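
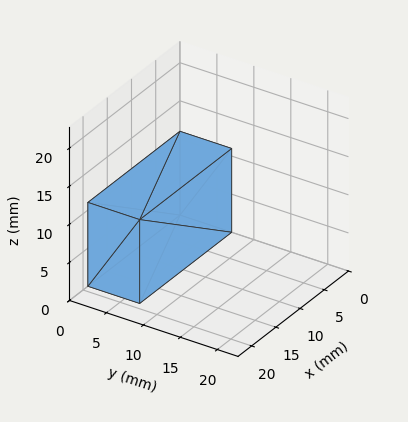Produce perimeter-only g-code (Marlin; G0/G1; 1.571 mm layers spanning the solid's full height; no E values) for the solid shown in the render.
Reading the render: the shape is a rectangular box, roughly 19 × 7 mm footprint and 11 mm tall (dimensions read to the nearest mm from the axis ticks). For the g-code, the solid's height is divided into equal slices at the stated Δz and each level perimeter traced with G1 moves after a G0 lift.

; perimeter-only toolpath
G21 ; units = mm
G90 ; absolute positioning
G28 ; home
; layer 1
G0 Z1.571
G0 X0.000 Y0.000
G1 X19.000 Y0.000
G1 X19.000 Y7.000
G1 X0.000 Y7.000
G1 X0.000 Y0.000
; layer 2
G0 Z3.143
G0 X0.000 Y0.000
G1 X19.000 Y0.000
G1 X19.000 Y7.000
G1 X0.000 Y7.000
G1 X0.000 Y0.000
; layer 3
G0 Z4.714
G0 X0.000 Y0.000
G1 X19.000 Y0.000
G1 X19.000 Y7.000
G1 X0.000 Y7.000
G1 X0.000 Y0.000
; layer 4
G0 Z6.286
G0 X0.000 Y0.000
G1 X19.000 Y0.000
G1 X19.000 Y7.000
G1 X0.000 Y7.000
G1 X0.000 Y0.000
; layer 5
G0 Z7.857
G0 X0.000 Y0.000
G1 X19.000 Y0.000
G1 X19.000 Y7.000
G1 X0.000 Y7.000
G1 X0.000 Y0.000
; layer 6
G0 Z9.429
G0 X0.000 Y0.000
G1 X19.000 Y0.000
G1 X19.000 Y7.000
G1 X0.000 Y7.000
G1 X0.000 Y0.000
; layer 7
G0 Z11.000
G0 X0.000 Y0.000
G1 X19.000 Y0.000
G1 X19.000 Y7.000
G1 X0.000 Y7.000
G1 X0.000 Y0.000
M2 ; end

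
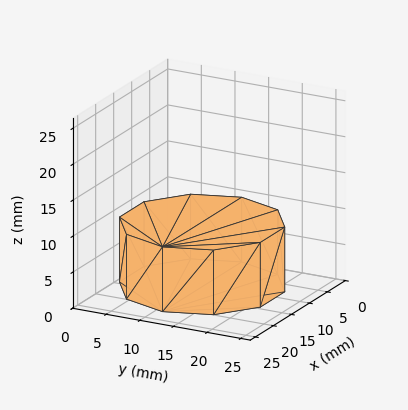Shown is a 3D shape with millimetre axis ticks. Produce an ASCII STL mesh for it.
Reading the render: the shape is a regular 10-sided prism (a cylinder approximated with 10 flat sides), circumscribed radius ≈ 11 mm, height ≈ 9 mm (dimensions read to the nearest mm from the axis ticks). For the STL, each face is triangulated and given an outward normal.

solid part
  facet normal 0.0000 0.0000 -1.0000
    outer loop
      vertex 14.40 21.46 0.00
      vertex 19.90 17.47 0.00
      vertex 22.00 11.00 0.00
    endloop
  endfacet
  facet normal 0.0000 0.0000 -1.0000
    outer loop
      vertex 7.60 21.46 0.00
      vertex 14.40 21.46 0.00
      vertex 22.00 11.00 0.00
    endloop
  endfacet
  facet normal 0.0000 0.0000 -1.0000
    outer loop
      vertex 2.10 17.47 0.00
      vertex 7.60 21.46 0.00
      vertex 22.00 11.00 0.00
    endloop
  endfacet
  facet normal 0.0000 0.0000 -1.0000
    outer loop
      vertex 0.00 11.00 0.00
      vertex 2.10 17.47 0.00
      vertex 22.00 11.00 0.00
    endloop
  endfacet
  facet normal 0.0000 0.0000 -1.0000
    outer loop
      vertex 2.10 4.53 0.00
      vertex 0.00 11.00 0.00
      vertex 22.00 11.00 0.00
    endloop
  endfacet
  facet normal 0.0000 0.0000 -1.0000
    outer loop
      vertex 7.60 0.54 0.00
      vertex 2.10 4.53 0.00
      vertex 22.00 11.00 0.00
    endloop
  endfacet
  facet normal 0.0000 0.0000 -1.0000
    outer loop
      vertex 14.40 0.54 0.00
      vertex 7.60 0.54 0.00
      vertex 22.00 11.00 0.00
    endloop
  endfacet
  facet normal 0.0000 0.0000 -1.0000
    outer loop
      vertex 19.90 4.53 0.00
      vertex 14.40 0.54 0.00
      vertex 22.00 11.00 0.00
    endloop
  endfacet
  facet normal 0.0000 0.0000 1.0000
    outer loop
      vertex 22.00 11.00 9.00
      vertex 19.90 17.47 9.00
      vertex 14.40 21.46 9.00
    endloop
  endfacet
  facet normal 0.0000 0.0000 1.0000
    outer loop
      vertex 22.00 11.00 9.00
      vertex 14.40 21.46 9.00
      vertex 7.60 21.46 9.00
    endloop
  endfacet
  facet normal 0.0000 0.0000 1.0000
    outer loop
      vertex 22.00 11.00 9.00
      vertex 7.60 21.46 9.00
      vertex 2.10 17.47 9.00
    endloop
  endfacet
  facet normal 0.0000 0.0000 1.0000
    outer loop
      vertex 22.00 11.00 9.00
      vertex 2.10 17.47 9.00
      vertex 0.00 11.00 9.00
    endloop
  endfacet
  facet normal 0.0000 0.0000 1.0000
    outer loop
      vertex 22.00 11.00 9.00
      vertex 0.00 11.00 9.00
      vertex 2.10 4.53 9.00
    endloop
  endfacet
  facet normal 0.0000 0.0000 1.0000
    outer loop
      vertex 22.00 11.00 9.00
      vertex 2.10 4.53 9.00
      vertex 7.60 0.54 9.00
    endloop
  endfacet
  facet normal 0.0000 0.0000 1.0000
    outer loop
      vertex 22.00 11.00 9.00
      vertex 7.60 0.54 9.00
      vertex 14.40 0.54 9.00
    endloop
  endfacet
  facet normal 0.0000 0.0000 1.0000
    outer loop
      vertex 22.00 11.00 9.00
      vertex 14.40 0.54 9.00
      vertex 19.90 4.53 9.00
    endloop
  endfacet
  facet normal 0.9512 0.3087 0.0000
    outer loop
      vertex 22.00 11.00 0.00
      vertex 19.90 17.47 0.00
      vertex 19.90 17.47 9.00
    endloop
  endfacet
  facet normal 0.9512 0.3087 0.0000
    outer loop
      vertex 22.00 11.00 0.00
      vertex 19.90 17.47 9.00
      vertex 22.00 11.00 9.00
    endloop
  endfacet
  facet normal 0.5872 0.8094 0.0000
    outer loop
      vertex 19.90 17.47 0.00
      vertex 14.40 21.46 0.00
      vertex 14.40 21.46 9.00
    endloop
  endfacet
  facet normal 0.5872 0.8094 0.0000
    outer loop
      vertex 19.90 17.47 0.00
      vertex 14.40 21.46 9.00
      vertex 19.90 17.47 9.00
    endloop
  endfacet
  facet normal 0.0000 1.0000 0.0000
    outer loop
      vertex 14.40 21.46 0.00
      vertex 7.60 21.46 0.00
      vertex 7.60 21.46 9.00
    endloop
  endfacet
  facet normal 0.0000 1.0000 0.0000
    outer loop
      vertex 14.40 21.46 0.00
      vertex 7.60 21.46 9.00
      vertex 14.40 21.46 9.00
    endloop
  endfacet
  facet normal -0.5872 0.8094 0.0000
    outer loop
      vertex 7.60 21.46 0.00
      vertex 2.10 17.47 0.00
      vertex 2.10 17.47 9.00
    endloop
  endfacet
  facet normal -0.5872 0.8094 0.0000
    outer loop
      vertex 7.60 21.46 0.00
      vertex 2.10 17.47 9.00
      vertex 7.60 21.46 9.00
    endloop
  endfacet
  facet normal -0.9512 0.3087 0.0000
    outer loop
      vertex 2.10 17.47 0.00
      vertex 0.00 11.00 0.00
      vertex 0.00 11.00 9.00
    endloop
  endfacet
  facet normal -0.9512 0.3087 0.0000
    outer loop
      vertex 2.10 17.47 0.00
      vertex 0.00 11.00 9.00
      vertex 2.10 17.47 9.00
    endloop
  endfacet
  facet normal -0.9512 -0.3087 0.0000
    outer loop
      vertex 0.00 11.00 0.00
      vertex 2.10 4.53 0.00
      vertex 2.10 4.53 9.00
    endloop
  endfacet
  facet normal -0.9512 -0.3087 0.0000
    outer loop
      vertex 0.00 11.00 0.00
      vertex 2.10 4.53 9.00
      vertex 0.00 11.00 9.00
    endloop
  endfacet
  facet normal -0.5872 -0.8094 0.0000
    outer loop
      vertex 2.10 4.53 0.00
      vertex 7.60 0.54 0.00
      vertex 7.60 0.54 9.00
    endloop
  endfacet
  facet normal -0.5872 -0.8094 0.0000
    outer loop
      vertex 2.10 4.53 0.00
      vertex 7.60 0.54 9.00
      vertex 2.10 4.53 9.00
    endloop
  endfacet
  facet normal 0.0000 -1.0000 0.0000
    outer loop
      vertex 7.60 0.54 0.00
      vertex 14.40 0.54 0.00
      vertex 14.40 0.54 9.00
    endloop
  endfacet
  facet normal 0.0000 -1.0000 0.0000
    outer loop
      vertex 7.60 0.54 0.00
      vertex 14.40 0.54 9.00
      vertex 7.60 0.54 9.00
    endloop
  endfacet
  facet normal 0.5872 -0.8094 0.0000
    outer loop
      vertex 14.40 0.54 0.00
      vertex 19.90 4.53 0.00
      vertex 19.90 4.53 9.00
    endloop
  endfacet
  facet normal 0.5872 -0.8094 0.0000
    outer loop
      vertex 14.40 0.54 0.00
      vertex 19.90 4.53 9.00
      vertex 14.40 0.54 9.00
    endloop
  endfacet
  facet normal 0.9512 -0.3087 0.0000
    outer loop
      vertex 19.90 4.53 0.00
      vertex 22.00 11.00 0.00
      vertex 22.00 11.00 9.00
    endloop
  endfacet
  facet normal 0.9512 -0.3087 0.0000
    outer loop
      vertex 19.90 4.53 0.00
      vertex 22.00 11.00 9.00
      vertex 19.90 4.53 9.00
    endloop
  endfacet
endsolid part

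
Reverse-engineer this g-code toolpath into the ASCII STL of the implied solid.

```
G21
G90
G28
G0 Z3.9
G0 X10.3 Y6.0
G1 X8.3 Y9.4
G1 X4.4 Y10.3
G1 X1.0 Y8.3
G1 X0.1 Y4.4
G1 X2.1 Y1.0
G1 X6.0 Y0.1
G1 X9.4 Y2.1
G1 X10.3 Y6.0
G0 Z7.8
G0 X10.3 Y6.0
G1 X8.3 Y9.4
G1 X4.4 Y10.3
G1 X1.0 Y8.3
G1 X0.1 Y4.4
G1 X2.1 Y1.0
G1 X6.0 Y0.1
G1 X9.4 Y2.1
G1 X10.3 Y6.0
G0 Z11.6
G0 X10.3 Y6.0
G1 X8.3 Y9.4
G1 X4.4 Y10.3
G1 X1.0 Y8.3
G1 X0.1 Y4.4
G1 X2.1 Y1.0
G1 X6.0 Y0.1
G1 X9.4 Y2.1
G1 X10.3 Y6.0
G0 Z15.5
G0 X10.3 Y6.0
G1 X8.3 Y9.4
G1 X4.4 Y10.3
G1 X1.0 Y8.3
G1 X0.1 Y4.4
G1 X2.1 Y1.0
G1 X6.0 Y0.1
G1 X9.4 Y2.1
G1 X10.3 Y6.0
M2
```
solid part
  facet normal 0.0000 0.0000 -1.0000
    outer loop
      vertex 4.4 10.3 0.0
      vertex 8.3 9.4 0.0
      vertex 10.3 6.0 0.0
    endloop
  endfacet
  facet normal 0.0000 0.0000 -1.0000
    outer loop
      vertex 1.0 8.3 0.0
      vertex 4.4 10.3 0.0
      vertex 10.3 6.0 0.0
    endloop
  endfacet
  facet normal 0.0000 0.0000 -1.0000
    outer loop
      vertex 0.1 4.4 0.0
      vertex 1.0 8.3 0.0
      vertex 10.3 6.0 0.0
    endloop
  endfacet
  facet normal 0.0000 0.0000 -1.0000
    outer loop
      vertex 2.1 1.0 0.0
      vertex 0.1 4.4 0.0
      vertex 10.3 6.0 0.0
    endloop
  endfacet
  facet normal 0.0000 0.0000 -1.0000
    outer loop
      vertex 6.0 0.1 0.0
      vertex 2.1 1.0 0.0
      vertex 10.3 6.0 0.0
    endloop
  endfacet
  facet normal 0.0000 0.0000 -1.0000
    outer loop
      vertex 9.4 2.1 0.0
      vertex 6.0 0.1 0.0
      vertex 10.3 6.0 0.0
    endloop
  endfacet
  facet normal 0.0000 0.0000 1.0000
    outer loop
      vertex 10.3 6.0 15.5
      vertex 8.3 9.4 15.5
      vertex 4.4 10.3 15.5
    endloop
  endfacet
  facet normal 0.0000 0.0000 1.0000
    outer loop
      vertex 10.3 6.0 15.5
      vertex 4.4 10.3 15.5
      vertex 1.0 8.3 15.5
    endloop
  endfacet
  facet normal 0.0000 0.0000 1.0000
    outer loop
      vertex 10.3 6.0 15.5
      vertex 1.0 8.3 15.5
      vertex 0.1 4.4 15.5
    endloop
  endfacet
  facet normal 0.0000 0.0000 1.0000
    outer loop
      vertex 10.3 6.0 15.5
      vertex 0.1 4.4 15.5
      vertex 2.1 1.0 15.5
    endloop
  endfacet
  facet normal 0.0000 0.0000 1.0000
    outer loop
      vertex 10.3 6.0 15.5
      vertex 2.1 1.0 15.5
      vertex 6.0 0.1 15.5
    endloop
  endfacet
  facet normal 0.0000 0.0000 1.0000
    outer loop
      vertex 10.3 6.0 15.5
      vertex 6.0 0.1 15.5
      vertex 9.4 2.1 15.5
    endloop
  endfacet
  facet normal 0.8619 0.5070 0.0000
    outer loop
      vertex 10.3 6.0 0.0
      vertex 8.3 9.4 0.0
      vertex 8.3 9.4 15.5
    endloop
  endfacet
  facet normal 0.8619 0.5070 0.0000
    outer loop
      vertex 10.3 6.0 0.0
      vertex 8.3 9.4 15.5
      vertex 10.3 6.0 15.5
    endloop
  endfacet
  facet normal 0.2249 0.9744 0.0000
    outer loop
      vertex 8.3 9.4 0.0
      vertex 4.4 10.3 0.0
      vertex 4.4 10.3 15.5
    endloop
  endfacet
  facet normal 0.2249 0.9744 0.0000
    outer loop
      vertex 8.3 9.4 0.0
      vertex 4.4 10.3 15.5
      vertex 8.3 9.4 15.5
    endloop
  endfacet
  facet normal -0.5070 0.8619 0.0000
    outer loop
      vertex 4.4 10.3 0.0
      vertex 1.0 8.3 0.0
      vertex 1.0 8.3 15.5
    endloop
  endfacet
  facet normal -0.5070 0.8619 0.0000
    outer loop
      vertex 4.4 10.3 0.0
      vertex 1.0 8.3 15.5
      vertex 4.4 10.3 15.5
    endloop
  endfacet
  facet normal -0.9744 0.2249 0.0000
    outer loop
      vertex 1.0 8.3 0.0
      vertex 0.1 4.4 0.0
      vertex 0.1 4.4 15.5
    endloop
  endfacet
  facet normal -0.9744 0.2249 0.0000
    outer loop
      vertex 1.0 8.3 0.0
      vertex 0.1 4.4 15.5
      vertex 1.0 8.3 15.5
    endloop
  endfacet
  facet normal -0.8619 -0.5070 0.0000
    outer loop
      vertex 0.1 4.4 0.0
      vertex 2.1 1.0 0.0
      vertex 2.1 1.0 15.5
    endloop
  endfacet
  facet normal -0.8619 -0.5070 0.0000
    outer loop
      vertex 0.1 4.4 0.0
      vertex 2.1 1.0 15.5
      vertex 0.1 4.4 15.5
    endloop
  endfacet
  facet normal -0.2249 -0.9744 0.0000
    outer loop
      vertex 2.1 1.0 0.0
      vertex 6.0 0.1 0.0
      vertex 6.0 0.1 15.5
    endloop
  endfacet
  facet normal -0.2249 -0.9744 0.0000
    outer loop
      vertex 2.1 1.0 0.0
      vertex 6.0 0.1 15.5
      vertex 2.1 1.0 15.5
    endloop
  endfacet
  facet normal 0.5070 -0.8619 0.0000
    outer loop
      vertex 6.0 0.1 0.0
      vertex 9.4 2.1 0.0
      vertex 9.4 2.1 15.5
    endloop
  endfacet
  facet normal 0.5070 -0.8619 0.0000
    outer loop
      vertex 6.0 0.1 0.0
      vertex 9.4 2.1 15.5
      vertex 6.0 0.1 15.5
    endloop
  endfacet
  facet normal 0.9744 -0.2249 0.0000
    outer loop
      vertex 9.4 2.1 0.0
      vertex 10.3 6.0 0.0
      vertex 10.3 6.0 15.5
    endloop
  endfacet
  facet normal 0.9744 -0.2249 0.0000
    outer loop
      vertex 9.4 2.1 0.0
      vertex 10.3 6.0 15.5
      vertex 9.4 2.1 15.5
    endloop
  endfacet
endsolid part

The G0 Z moves step by Δz≈3.9 mm. Every layer's G1 loop is the same polygon, so the solid is a straight extrusion of it from z=0 to z≈15.5. Closing with flat bottom and top caps and triangulating gives 28 facets — a regular 8-sided prism (a cylinder approximated with 8 flat sides), circumscribed radius ≈ 5.2 mm, height ≈ 15.5 mm.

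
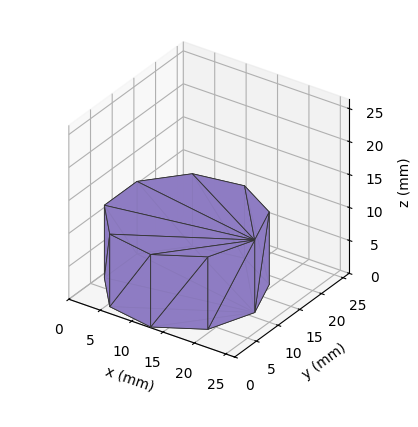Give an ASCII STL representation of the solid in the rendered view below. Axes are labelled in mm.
Reading the render: the shape is a regular 9-sided prism (a cylinder approximated with 9 flat sides), circumscribed radius ≈ 11 mm, height ≈ 11 mm (dimensions read to the nearest mm from the axis ticks). For the STL, each face is triangulated and given an outward normal.

solid part
  facet normal 0.0000 0.0000 -1.0000
    outer loop
      vertex 12.91 21.83 0.00
      vertex 19.43 18.07 0.00
      vertex 22.00 11.00 0.00
    endloop
  endfacet
  facet normal 0.0000 0.0000 -1.0000
    outer loop
      vertex 5.50 20.53 0.00
      vertex 12.91 21.83 0.00
      vertex 22.00 11.00 0.00
    endloop
  endfacet
  facet normal 0.0000 0.0000 -1.0000
    outer loop
      vertex 0.66 14.76 0.00
      vertex 5.50 20.53 0.00
      vertex 22.00 11.00 0.00
    endloop
  endfacet
  facet normal 0.0000 0.0000 -1.0000
    outer loop
      vertex 0.66 7.24 0.00
      vertex 0.66 14.76 0.00
      vertex 22.00 11.00 0.00
    endloop
  endfacet
  facet normal 0.0000 0.0000 -1.0000
    outer loop
      vertex 5.50 1.47 0.00
      vertex 0.66 7.24 0.00
      vertex 22.00 11.00 0.00
    endloop
  endfacet
  facet normal 0.0000 0.0000 -1.0000
    outer loop
      vertex 12.91 0.17 0.00
      vertex 5.50 1.47 0.00
      vertex 22.00 11.00 0.00
    endloop
  endfacet
  facet normal 0.0000 0.0000 -1.0000
    outer loop
      vertex 19.43 3.93 0.00
      vertex 12.91 0.17 0.00
      vertex 22.00 11.00 0.00
    endloop
  endfacet
  facet normal 0.0000 0.0000 1.0000
    outer loop
      vertex 22.00 11.00 11.00
      vertex 19.43 18.07 11.00
      vertex 12.91 21.83 11.00
    endloop
  endfacet
  facet normal 0.0000 0.0000 1.0000
    outer loop
      vertex 22.00 11.00 11.00
      vertex 12.91 21.83 11.00
      vertex 5.50 20.53 11.00
    endloop
  endfacet
  facet normal 0.0000 0.0000 1.0000
    outer loop
      vertex 22.00 11.00 11.00
      vertex 5.50 20.53 11.00
      vertex 0.66 14.76 11.00
    endloop
  endfacet
  facet normal 0.0000 0.0000 1.0000
    outer loop
      vertex 22.00 11.00 11.00
      vertex 0.66 14.76 11.00
      vertex 0.66 7.24 11.00
    endloop
  endfacet
  facet normal 0.0000 0.0000 1.0000
    outer loop
      vertex 22.00 11.00 11.00
      vertex 0.66 7.24 11.00
      vertex 5.50 1.47 11.00
    endloop
  endfacet
  facet normal 0.0000 0.0000 1.0000
    outer loop
      vertex 22.00 11.00 11.00
      vertex 5.50 1.47 11.00
      vertex 12.91 0.17 11.00
    endloop
  endfacet
  facet normal 0.0000 0.0000 1.0000
    outer loop
      vertex 22.00 11.00 11.00
      vertex 12.91 0.17 11.00
      vertex 19.43 3.93 11.00
    endloop
  endfacet
  facet normal 0.9398 0.3416 0.0000
    outer loop
      vertex 22.00 11.00 0.00
      vertex 19.43 18.07 0.00
      vertex 19.43 18.07 11.00
    endloop
  endfacet
  facet normal 0.9398 0.3416 0.0000
    outer loop
      vertex 22.00 11.00 0.00
      vertex 19.43 18.07 11.00
      vertex 22.00 11.00 11.00
    endloop
  endfacet
  facet normal 0.4996 0.8663 0.0000
    outer loop
      vertex 19.43 18.07 0.00
      vertex 12.91 21.83 0.00
      vertex 12.91 21.83 11.00
    endloop
  endfacet
  facet normal 0.4996 0.8663 0.0000
    outer loop
      vertex 19.43 18.07 0.00
      vertex 12.91 21.83 11.00
      vertex 19.43 18.07 11.00
    endloop
  endfacet
  facet normal -0.1728 0.9850 0.0000
    outer loop
      vertex 12.91 21.83 0.00
      vertex 5.50 20.53 0.00
      vertex 5.50 20.53 11.00
    endloop
  endfacet
  facet normal -0.1728 0.9850 0.0000
    outer loop
      vertex 12.91 21.83 0.00
      vertex 5.50 20.53 11.00
      vertex 12.91 21.83 11.00
    endloop
  endfacet
  facet normal -0.7661 0.6427 0.0000
    outer loop
      vertex 5.50 20.53 0.00
      vertex 0.66 14.76 0.00
      vertex 0.66 14.76 11.00
    endloop
  endfacet
  facet normal -0.7661 0.6427 0.0000
    outer loop
      vertex 5.50 20.53 0.00
      vertex 0.66 14.76 11.00
      vertex 5.50 20.53 11.00
    endloop
  endfacet
  facet normal -1.0000 0.0000 0.0000
    outer loop
      vertex 0.66 14.76 0.00
      vertex 0.66 7.24 0.00
      vertex 0.66 7.24 11.00
    endloop
  endfacet
  facet normal -1.0000 0.0000 0.0000
    outer loop
      vertex 0.66 14.76 0.00
      vertex 0.66 7.24 11.00
      vertex 0.66 14.76 11.00
    endloop
  endfacet
  facet normal -0.7661 -0.6427 0.0000
    outer loop
      vertex 0.66 7.24 0.00
      vertex 5.50 1.47 0.00
      vertex 5.50 1.47 11.00
    endloop
  endfacet
  facet normal -0.7661 -0.6427 0.0000
    outer loop
      vertex 0.66 7.24 0.00
      vertex 5.50 1.47 11.00
      vertex 0.66 7.24 11.00
    endloop
  endfacet
  facet normal -0.1728 -0.9850 0.0000
    outer loop
      vertex 5.50 1.47 0.00
      vertex 12.91 0.17 0.00
      vertex 12.91 0.17 11.00
    endloop
  endfacet
  facet normal -0.1728 -0.9850 0.0000
    outer loop
      vertex 5.50 1.47 0.00
      vertex 12.91 0.17 11.00
      vertex 5.50 1.47 11.00
    endloop
  endfacet
  facet normal 0.4996 -0.8663 0.0000
    outer loop
      vertex 12.91 0.17 0.00
      vertex 19.43 3.93 0.00
      vertex 19.43 3.93 11.00
    endloop
  endfacet
  facet normal 0.4996 -0.8663 0.0000
    outer loop
      vertex 12.91 0.17 0.00
      vertex 19.43 3.93 11.00
      vertex 12.91 0.17 11.00
    endloop
  endfacet
  facet normal 0.9398 -0.3416 0.0000
    outer loop
      vertex 19.43 3.93 0.00
      vertex 22.00 11.00 0.00
      vertex 22.00 11.00 11.00
    endloop
  endfacet
  facet normal 0.9398 -0.3416 0.0000
    outer loop
      vertex 19.43 3.93 0.00
      vertex 22.00 11.00 11.00
      vertex 19.43 3.93 11.00
    endloop
  endfacet
endsolid part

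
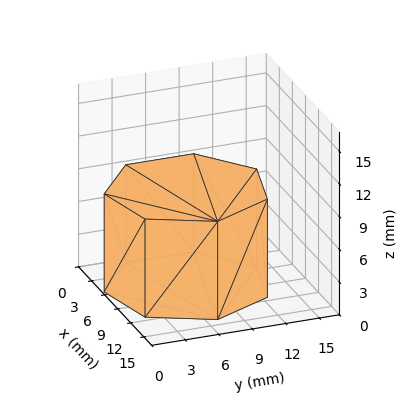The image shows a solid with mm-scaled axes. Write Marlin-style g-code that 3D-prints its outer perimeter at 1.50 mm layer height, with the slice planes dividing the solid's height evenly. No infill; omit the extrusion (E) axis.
Reading the render: the shape is a regular 7-sided prism (a cylinder approximated with 7 flat sides), circumscribed radius ≈ 7 mm, height ≈ 9 mm (dimensions read to the nearest mm from the axis ticks). For the g-code, the solid's height is divided into equal slices at the stated Δz and each level perimeter traced with G1 moves after a G0 lift.

; perimeter-only toolpath
G21 ; units = mm
G90 ; absolute positioning
G28 ; home
; layer 1
G0 Z1.50
G0 X14.00 Y7.00
G1 X11.36 Y12.47
G1 X5.44 Y13.82
G1 X0.69 Y10.04
G1 X0.69 Y3.96
G1 X5.44 Y0.18
G1 X11.36 Y1.53
G1 X14.00 Y7.00
; layer 2
G0 Z3.00
G0 X14.00 Y7.00
G1 X11.36 Y12.47
G1 X5.44 Y13.82
G1 X0.69 Y10.04
G1 X0.69 Y3.96
G1 X5.44 Y0.18
G1 X11.36 Y1.53
G1 X14.00 Y7.00
; layer 3
G0 Z4.50
G0 X14.00 Y7.00
G1 X11.36 Y12.47
G1 X5.44 Y13.82
G1 X0.69 Y10.04
G1 X0.69 Y3.96
G1 X5.44 Y0.18
G1 X11.36 Y1.53
G1 X14.00 Y7.00
; layer 4
G0 Z6.00
G0 X14.00 Y7.00
G1 X11.36 Y12.47
G1 X5.44 Y13.82
G1 X0.69 Y10.04
G1 X0.69 Y3.96
G1 X5.44 Y0.18
G1 X11.36 Y1.53
G1 X14.00 Y7.00
; layer 5
G0 Z7.50
G0 X14.00 Y7.00
G1 X11.36 Y12.47
G1 X5.44 Y13.82
G1 X0.69 Y10.04
G1 X0.69 Y3.96
G1 X5.44 Y0.18
G1 X11.36 Y1.53
G1 X14.00 Y7.00
; layer 6
G0 Z9.00
G0 X14.00 Y7.00
G1 X11.36 Y12.47
G1 X5.44 Y13.82
G1 X0.69 Y10.04
G1 X0.69 Y3.96
G1 X5.44 Y0.18
G1 X11.36 Y1.53
G1 X14.00 Y7.00
M2 ; end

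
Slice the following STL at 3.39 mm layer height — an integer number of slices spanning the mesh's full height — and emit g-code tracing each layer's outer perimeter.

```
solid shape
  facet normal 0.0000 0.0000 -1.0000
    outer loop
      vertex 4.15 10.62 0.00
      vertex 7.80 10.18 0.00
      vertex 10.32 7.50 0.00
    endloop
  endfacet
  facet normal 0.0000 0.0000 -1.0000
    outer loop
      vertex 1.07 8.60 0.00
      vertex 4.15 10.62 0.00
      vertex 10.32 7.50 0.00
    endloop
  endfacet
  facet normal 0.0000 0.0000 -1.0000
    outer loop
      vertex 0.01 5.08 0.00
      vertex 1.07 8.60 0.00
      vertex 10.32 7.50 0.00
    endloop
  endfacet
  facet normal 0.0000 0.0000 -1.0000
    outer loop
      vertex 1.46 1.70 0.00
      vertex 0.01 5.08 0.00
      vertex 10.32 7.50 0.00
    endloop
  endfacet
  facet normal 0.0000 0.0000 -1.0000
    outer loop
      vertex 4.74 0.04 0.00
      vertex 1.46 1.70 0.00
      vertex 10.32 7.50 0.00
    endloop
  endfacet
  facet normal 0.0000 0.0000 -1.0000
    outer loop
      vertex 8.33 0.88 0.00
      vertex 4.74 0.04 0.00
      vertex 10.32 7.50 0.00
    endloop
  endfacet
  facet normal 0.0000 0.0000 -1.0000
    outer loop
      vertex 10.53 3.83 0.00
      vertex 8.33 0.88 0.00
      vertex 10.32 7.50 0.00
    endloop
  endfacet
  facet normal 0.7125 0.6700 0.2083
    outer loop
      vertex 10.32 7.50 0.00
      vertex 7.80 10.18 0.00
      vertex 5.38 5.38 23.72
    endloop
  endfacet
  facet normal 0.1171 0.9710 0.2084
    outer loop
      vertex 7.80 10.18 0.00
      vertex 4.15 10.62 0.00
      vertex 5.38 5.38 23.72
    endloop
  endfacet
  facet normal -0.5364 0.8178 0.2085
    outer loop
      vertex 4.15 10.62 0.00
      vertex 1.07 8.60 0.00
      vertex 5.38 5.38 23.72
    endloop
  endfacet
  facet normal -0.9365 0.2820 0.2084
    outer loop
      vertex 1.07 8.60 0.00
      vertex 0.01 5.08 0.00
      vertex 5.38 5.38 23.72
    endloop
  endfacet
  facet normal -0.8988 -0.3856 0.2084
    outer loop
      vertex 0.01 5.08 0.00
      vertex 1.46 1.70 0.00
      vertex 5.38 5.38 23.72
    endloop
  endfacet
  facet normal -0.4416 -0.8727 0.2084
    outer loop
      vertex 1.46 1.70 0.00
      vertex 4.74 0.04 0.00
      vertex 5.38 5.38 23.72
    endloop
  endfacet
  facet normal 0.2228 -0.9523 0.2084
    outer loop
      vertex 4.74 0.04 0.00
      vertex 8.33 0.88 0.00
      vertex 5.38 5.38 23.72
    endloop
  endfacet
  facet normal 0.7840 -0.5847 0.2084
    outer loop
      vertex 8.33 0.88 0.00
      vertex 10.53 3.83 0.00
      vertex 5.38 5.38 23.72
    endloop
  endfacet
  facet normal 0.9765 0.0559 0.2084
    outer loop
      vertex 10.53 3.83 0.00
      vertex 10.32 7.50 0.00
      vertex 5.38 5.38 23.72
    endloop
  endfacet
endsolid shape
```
; perimeter-only toolpath
G21 ; units = mm
G90 ; absolute positioning
G28 ; home
; layer 1
G0 Z3.39
G0 X9.61 Y7.20
G1 X7.45 Y9.49
G1 X4.33 Y9.87
G1 X1.69 Y8.14
G1 X0.78 Y5.12
G1 X2.02 Y2.23
G1 X4.83 Y0.80
G1 X7.91 Y1.52
G1 X9.79 Y4.05
G1 X9.61 Y7.20
; layer 2
G0 Z6.78
G0 X8.91 Y6.89
G1 X7.11 Y8.81
G1 X4.50 Y9.12
G1 X2.30 Y7.68
G1 X1.54 Y5.17
G1 X2.58 Y2.75
G1 X4.92 Y1.57
G1 X7.49 Y2.17
G1 X9.06 Y4.27
G1 X8.91 Y6.89
; layer 3
G0 Z10.17
G0 X8.20 Y6.59
G1 X6.76 Y8.12
G1 X4.68 Y8.37
G1 X2.92 Y7.22
G1 X2.31 Y5.21
G1 X3.14 Y3.28
G1 X5.01 Y2.33
G1 X7.07 Y2.81
G1 X8.32 Y4.49
G1 X8.20 Y6.59
; layer 4
G0 Z13.55
G0 X7.50 Y6.29
G1 X6.42 Y7.44
G1 X4.85 Y7.63
G1 X3.53 Y6.76
G1 X3.08 Y5.25
G1 X3.70 Y3.80
G1 X5.11 Y3.09
G1 X6.64 Y3.45
G1 X7.59 Y4.72
G1 X7.50 Y6.29
; layer 5
G0 Z16.94
G0 X6.79 Y5.99
G1 X6.07 Y6.75
G1 X5.03 Y6.88
G1 X4.15 Y6.30
G1 X3.85 Y5.29
G1 X4.26 Y4.33
G1 X5.20 Y3.85
G1 X6.22 Y4.09
G1 X6.85 Y4.94
G1 X6.79 Y5.99
; layer 6
G0 Z20.33
G0 X6.09 Y5.68
G1 X5.73 Y6.07
G1 X5.20 Y6.13
G1 X4.76 Y5.84
G1 X4.61 Y5.34
G1 X4.82 Y4.85
G1 X5.29 Y4.62
G1 X5.80 Y4.74
G1 X6.12 Y5.16
G1 X6.09 Y5.68
M2 ; end

The solid is a regular 9-sided pyramid, base circumscribed radius ≈ 5.38 mm, apex at z ≈ 23.7 mm. Slicing at Δz = 3.39 mm — 7 equal slices spanning the solid's height, so layer i sits at z = i·h/7 — gives 6 non-empty perimeters. Each is a 9-segment closed polygon; G0 lifts to the layer z and rapids to the start vertex, then G1 traces the edges. The cross-section shrinks linearly with z (the slice at the apex is degenerate and omitted).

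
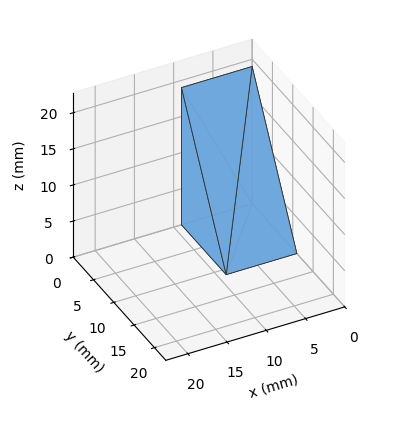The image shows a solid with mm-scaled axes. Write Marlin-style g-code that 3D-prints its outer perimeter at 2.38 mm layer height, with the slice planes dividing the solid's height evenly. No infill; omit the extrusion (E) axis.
Reading the render: the shape is a wedge (ramp): 9 × 11 mm base, rising to 19 mm along the y=0 edge and sloping linearly to z=0 at y=11 (dimensions read to the nearest mm from the axis ticks). For the g-code, the solid's height is divided into equal slices at the stated Δz and each level perimeter traced with G1 moves after a G0 lift.

; perimeter-only toolpath
G21 ; units = mm
G90 ; absolute positioning
G28 ; home
; layer 1
G0 Z2.38
G0 X0.00 Y0.00
G1 X9.00 Y0.00
G1 X9.00 Y9.62
G1 X0.00 Y9.62
G1 X0.00 Y0.00
; layer 2
G0 Z4.75
G0 X0.00 Y0.00
G1 X9.00 Y0.00
G1 X9.00 Y8.25
G1 X0.00 Y8.25
G1 X0.00 Y0.00
; layer 3
G0 Z7.12
G0 X0.00 Y0.00
G1 X9.00 Y0.00
G1 X9.00 Y6.88
G1 X0.00 Y6.88
G1 X0.00 Y0.00
; layer 4
G0 Z9.50
G0 X0.00 Y0.00
G1 X9.00 Y0.00
G1 X9.00 Y5.50
G1 X0.00 Y5.50
G1 X0.00 Y0.00
; layer 5
G0 Z11.88
G0 X0.00 Y0.00
G1 X9.00 Y0.00
G1 X9.00 Y4.12
G1 X0.00 Y4.12
G1 X0.00 Y0.00
; layer 6
G0 Z14.25
G0 X0.00 Y0.00
G1 X9.00 Y0.00
G1 X9.00 Y2.75
G1 X0.00 Y2.75
G1 X0.00 Y0.00
; layer 7
G0 Z16.62
G0 X0.00 Y0.00
G1 X9.00 Y0.00
G1 X9.00 Y1.38
G1 X0.00 Y1.38
G1 X0.00 Y0.00
M2 ; end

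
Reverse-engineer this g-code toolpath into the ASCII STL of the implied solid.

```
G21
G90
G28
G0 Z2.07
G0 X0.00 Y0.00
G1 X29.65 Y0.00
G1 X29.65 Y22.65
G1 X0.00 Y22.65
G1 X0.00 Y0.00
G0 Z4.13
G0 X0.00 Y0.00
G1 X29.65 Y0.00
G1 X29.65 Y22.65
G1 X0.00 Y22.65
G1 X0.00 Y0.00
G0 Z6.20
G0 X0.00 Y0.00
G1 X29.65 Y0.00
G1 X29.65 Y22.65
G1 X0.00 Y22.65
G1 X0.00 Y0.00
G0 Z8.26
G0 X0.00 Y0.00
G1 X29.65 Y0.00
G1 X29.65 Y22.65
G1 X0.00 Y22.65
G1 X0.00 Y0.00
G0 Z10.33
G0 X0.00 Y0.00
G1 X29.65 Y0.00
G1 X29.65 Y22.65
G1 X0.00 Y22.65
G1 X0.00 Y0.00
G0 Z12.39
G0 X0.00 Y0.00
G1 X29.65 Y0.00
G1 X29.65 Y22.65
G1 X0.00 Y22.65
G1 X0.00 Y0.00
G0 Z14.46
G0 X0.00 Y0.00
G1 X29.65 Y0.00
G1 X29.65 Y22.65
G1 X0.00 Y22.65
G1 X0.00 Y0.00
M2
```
solid part
  facet normal 0.0000 0.0000 -1.0000
    outer loop
      vertex 29.65 22.65 0.00
      vertex 29.65 0.00 0.00
      vertex 0.00 0.00 0.00
    endloop
  endfacet
  facet normal 0.0000 0.0000 -1.0000
    outer loop
      vertex 0.00 22.65 0.00
      vertex 29.65 22.65 0.00
      vertex 0.00 0.00 0.00
    endloop
  endfacet
  facet normal 0.0000 0.0000 1.0000
    outer loop
      vertex 0.00 0.00 14.46
      vertex 29.65 0.00 14.46
      vertex 29.65 22.65 14.46
    endloop
  endfacet
  facet normal 0.0000 0.0000 1.0000
    outer loop
      vertex 0.00 0.00 14.46
      vertex 29.65 22.65 14.46
      vertex 0.00 22.65 14.46
    endloop
  endfacet
  facet normal 0.0000 -1.0000 0.0000
    outer loop
      vertex 0.00 0.00 0.00
      vertex 29.65 0.00 0.00
      vertex 29.65 0.00 14.46
    endloop
  endfacet
  facet normal 0.0000 -1.0000 0.0000
    outer loop
      vertex 0.00 0.00 0.00
      vertex 29.65 0.00 14.46
      vertex 0.00 0.00 14.46
    endloop
  endfacet
  facet normal 0.0000 1.0000 0.0000
    outer loop
      vertex 29.65 22.65 14.46
      vertex 29.65 22.65 0.00
      vertex 0.00 22.65 0.00
    endloop
  endfacet
  facet normal 0.0000 1.0000 0.0000
    outer loop
      vertex 0.00 22.65 14.46
      vertex 29.65 22.65 14.46
      vertex 0.00 22.65 0.00
    endloop
  endfacet
  facet normal -1.0000 0.0000 0.0000
    outer loop
      vertex 0.00 22.65 14.46
      vertex 0.00 22.65 0.00
      vertex 0.00 0.00 0.00
    endloop
  endfacet
  facet normal -1.0000 0.0000 0.0000
    outer loop
      vertex 0.00 0.00 14.46
      vertex 0.00 22.65 14.46
      vertex 0.00 0.00 0.00
    endloop
  endfacet
  facet normal 1.0000 0.0000 0.0000
    outer loop
      vertex 29.65 0.00 0.00
      vertex 29.65 22.65 0.00
      vertex 29.65 22.65 14.46
    endloop
  endfacet
  facet normal 1.0000 0.0000 0.0000
    outer loop
      vertex 29.65 0.00 0.00
      vertex 29.65 22.65 14.46
      vertex 29.65 0.00 14.46
    endloop
  endfacet
endsolid part

The G0 Z moves step by Δz≈2.07 mm. Every layer's G1 loop is the same polygon, so the solid is a straight extrusion of it from z=0 to z≈14.5. Closing with flat bottom and top caps and triangulating gives 12 facets — a rectangular box, roughly 29.6 × 22.6 mm footprint and 14.5 mm tall.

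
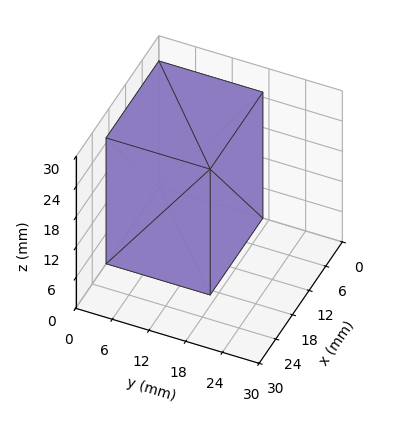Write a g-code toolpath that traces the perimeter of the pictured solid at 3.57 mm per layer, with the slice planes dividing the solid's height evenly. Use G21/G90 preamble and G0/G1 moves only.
Reading the render: the shape is a rectangular box, roughly 19 × 17 mm footprint and 25 mm tall (dimensions read to the nearest mm from the axis ticks). For the g-code, the solid's height is divided into equal slices at the stated Δz and each level perimeter traced with G1 moves after a G0 lift.

; perimeter-only toolpath
G21 ; units = mm
G90 ; absolute positioning
G28 ; home
; layer 1
G0 Z3.57
G0 X0.00 Y0.00
G1 X19.00 Y0.00
G1 X19.00 Y17.00
G1 X0.00 Y17.00
G1 X0.00 Y0.00
; layer 2
G0 Z7.14
G0 X0.00 Y0.00
G1 X19.00 Y0.00
G1 X19.00 Y17.00
G1 X0.00 Y17.00
G1 X0.00 Y0.00
; layer 3
G0 Z10.71
G0 X0.00 Y0.00
G1 X19.00 Y0.00
G1 X19.00 Y17.00
G1 X0.00 Y17.00
G1 X0.00 Y0.00
; layer 4
G0 Z14.29
G0 X0.00 Y0.00
G1 X19.00 Y0.00
G1 X19.00 Y17.00
G1 X0.00 Y17.00
G1 X0.00 Y0.00
; layer 5
G0 Z17.86
G0 X0.00 Y0.00
G1 X19.00 Y0.00
G1 X19.00 Y17.00
G1 X0.00 Y17.00
G1 X0.00 Y0.00
; layer 6
G0 Z21.43
G0 X0.00 Y0.00
G1 X19.00 Y0.00
G1 X19.00 Y17.00
G1 X0.00 Y17.00
G1 X0.00 Y0.00
; layer 7
G0 Z25.00
G0 X0.00 Y0.00
G1 X19.00 Y0.00
G1 X19.00 Y17.00
G1 X0.00 Y17.00
G1 X0.00 Y0.00
M2 ; end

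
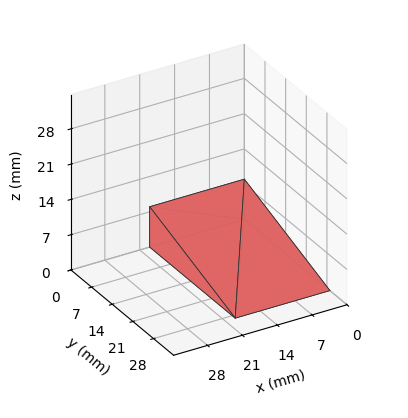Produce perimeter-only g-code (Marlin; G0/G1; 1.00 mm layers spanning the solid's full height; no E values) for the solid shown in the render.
Reading the render: the shape is a wedge (ramp): 19 × 29 mm base, rising to 8 mm along the y=0 edge and sloping linearly to z=0 at y=29 (dimensions read to the nearest mm from the axis ticks). For the g-code, the solid's height is divided into equal slices at the stated Δz and each level perimeter traced with G1 moves after a G0 lift.

; perimeter-only toolpath
G21 ; units = mm
G90 ; absolute positioning
G28 ; home
; layer 1
G0 Z1.00
G0 X0.00 Y0.00
G1 X19.00 Y0.00
G1 X19.00 Y25.38
G1 X0.00 Y25.38
G1 X0.00 Y0.00
; layer 2
G0 Z2.00
G0 X0.00 Y0.00
G1 X19.00 Y0.00
G1 X19.00 Y21.75
G1 X0.00 Y21.75
G1 X0.00 Y0.00
; layer 3
G0 Z3.00
G0 X0.00 Y0.00
G1 X19.00 Y0.00
G1 X19.00 Y18.12
G1 X0.00 Y18.12
G1 X0.00 Y0.00
; layer 4
G0 Z4.00
G0 X0.00 Y0.00
G1 X19.00 Y0.00
G1 X19.00 Y14.50
G1 X0.00 Y14.50
G1 X0.00 Y0.00
; layer 5
G0 Z5.00
G0 X0.00 Y0.00
G1 X19.00 Y0.00
G1 X19.00 Y10.88
G1 X0.00 Y10.88
G1 X0.00 Y0.00
; layer 6
G0 Z6.00
G0 X0.00 Y0.00
G1 X19.00 Y0.00
G1 X19.00 Y7.25
G1 X0.00 Y7.25
G1 X0.00 Y0.00
; layer 7
G0 Z7.00
G0 X0.00 Y0.00
G1 X19.00 Y0.00
G1 X19.00 Y3.62
G1 X0.00 Y3.62
G1 X0.00 Y0.00
M2 ; end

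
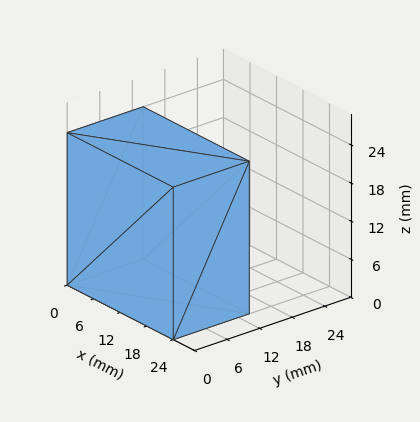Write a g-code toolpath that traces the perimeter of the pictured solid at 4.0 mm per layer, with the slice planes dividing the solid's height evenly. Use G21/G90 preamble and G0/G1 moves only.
Reading the render: the shape is a rectangular box, roughly 24 × 14 mm footprint and 24 mm tall (dimensions read to the nearest mm from the axis ticks). For the g-code, the solid's height is divided into equal slices at the stated Δz and each level perimeter traced with G1 moves after a G0 lift.

; perimeter-only toolpath
G21 ; units = mm
G90 ; absolute positioning
G28 ; home
; layer 1
G0 Z4.0
G0 X0.0 Y0.0
G1 X24.0 Y0.0
G1 X24.0 Y14.0
G1 X0.0 Y14.0
G1 X0.0 Y0.0
; layer 2
G0 Z8.0
G0 X0.0 Y0.0
G1 X24.0 Y0.0
G1 X24.0 Y14.0
G1 X0.0 Y14.0
G1 X0.0 Y0.0
; layer 3
G0 Z12.0
G0 X0.0 Y0.0
G1 X24.0 Y0.0
G1 X24.0 Y14.0
G1 X0.0 Y14.0
G1 X0.0 Y0.0
; layer 4
G0 Z16.0
G0 X0.0 Y0.0
G1 X24.0 Y0.0
G1 X24.0 Y14.0
G1 X0.0 Y14.0
G1 X0.0 Y0.0
; layer 5
G0 Z20.0
G0 X0.0 Y0.0
G1 X24.0 Y0.0
G1 X24.0 Y14.0
G1 X0.0 Y14.0
G1 X0.0 Y0.0
; layer 6
G0 Z24.0
G0 X0.0 Y0.0
G1 X24.0 Y0.0
G1 X24.0 Y14.0
G1 X0.0 Y14.0
G1 X0.0 Y0.0
M2 ; end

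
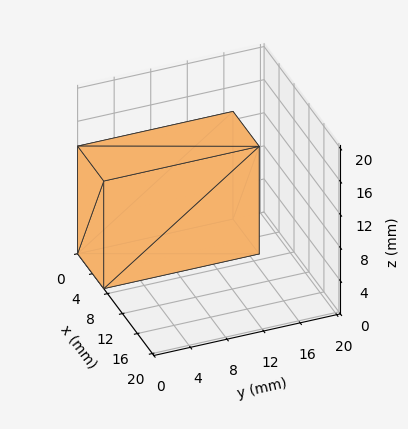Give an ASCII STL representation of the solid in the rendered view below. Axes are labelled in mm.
Reading the render: the shape is a rectangular box, roughly 7 × 17 mm footprint and 13 mm tall (dimensions read to the nearest mm from the axis ticks). For the STL, each face is triangulated and given an outward normal.

solid part
  facet normal 0.0000 0.0000 -1.0000
    outer loop
      vertex 7.000 17.000 0.000
      vertex 7.000 0.000 0.000
      vertex 0.000 0.000 0.000
    endloop
  endfacet
  facet normal 0.0000 0.0000 -1.0000
    outer loop
      vertex 0.000 17.000 0.000
      vertex 7.000 17.000 0.000
      vertex 0.000 0.000 0.000
    endloop
  endfacet
  facet normal 0.0000 0.0000 1.0000
    outer loop
      vertex 0.000 0.000 13.000
      vertex 7.000 0.000 13.000
      vertex 7.000 17.000 13.000
    endloop
  endfacet
  facet normal 0.0000 0.0000 1.0000
    outer loop
      vertex 0.000 0.000 13.000
      vertex 7.000 17.000 13.000
      vertex 0.000 17.000 13.000
    endloop
  endfacet
  facet normal 0.0000 -1.0000 0.0000
    outer loop
      vertex 0.000 0.000 0.000
      vertex 7.000 0.000 0.000
      vertex 7.000 0.000 13.000
    endloop
  endfacet
  facet normal 0.0000 -1.0000 0.0000
    outer loop
      vertex 0.000 0.000 0.000
      vertex 7.000 0.000 13.000
      vertex 0.000 0.000 13.000
    endloop
  endfacet
  facet normal 0.0000 1.0000 0.0000
    outer loop
      vertex 7.000 17.000 13.000
      vertex 7.000 17.000 0.000
      vertex 0.000 17.000 0.000
    endloop
  endfacet
  facet normal 0.0000 1.0000 0.0000
    outer loop
      vertex 0.000 17.000 13.000
      vertex 7.000 17.000 13.000
      vertex 0.000 17.000 0.000
    endloop
  endfacet
  facet normal -1.0000 0.0000 0.0000
    outer loop
      vertex 0.000 17.000 13.000
      vertex 0.000 17.000 0.000
      vertex 0.000 0.000 0.000
    endloop
  endfacet
  facet normal -1.0000 0.0000 0.0000
    outer loop
      vertex 0.000 0.000 13.000
      vertex 0.000 17.000 13.000
      vertex 0.000 0.000 0.000
    endloop
  endfacet
  facet normal 1.0000 0.0000 0.0000
    outer loop
      vertex 7.000 0.000 0.000
      vertex 7.000 17.000 0.000
      vertex 7.000 17.000 13.000
    endloop
  endfacet
  facet normal 1.0000 0.0000 0.0000
    outer loop
      vertex 7.000 0.000 0.000
      vertex 7.000 17.000 13.000
      vertex 7.000 0.000 13.000
    endloop
  endfacet
endsolid part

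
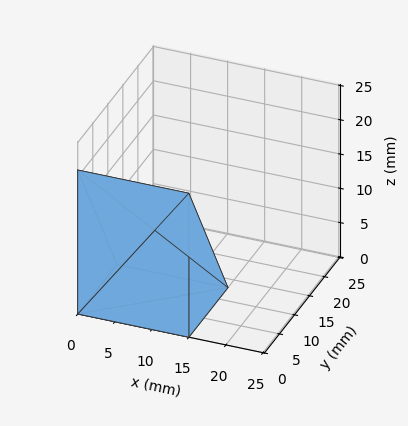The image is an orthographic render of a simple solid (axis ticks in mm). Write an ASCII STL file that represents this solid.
Reading the render: the shape is a wedge (ramp): 15 × 13 mm base, rising to 21 mm along the y=0 edge and sloping linearly to z=0 at y=13 (dimensions read to the nearest mm from the axis ticks). For the STL, each face is triangulated and given an outward normal.

solid part
  facet normal 0.0000 0.0000 -1.0000
    outer loop
      vertex 15.0 13.0 0.0
      vertex 15.0 0.0 0.0
      vertex 0.0 0.0 0.0
    endloop
  endfacet
  facet normal 0.0000 0.0000 -1.0000
    outer loop
      vertex 0.0 13.0 0.0
      vertex 15.0 13.0 0.0
      vertex 0.0 0.0 0.0
    endloop
  endfacet
  facet normal 0.0000 -1.0000 0.0000
    outer loop
      vertex 0.0 0.0 0.0
      vertex 15.0 0.0 0.0
      vertex 15.0 0.0 21.0
    endloop
  endfacet
  facet normal 0.0000 -1.0000 0.0000
    outer loop
      vertex 0.0 0.0 0.0
      vertex 15.0 0.0 21.0
      vertex 0.0 0.0 21.0
    endloop
  endfacet
  facet normal 0.0000 0.8503 0.5264
    outer loop
      vertex 0.0 0.0 21.0
      vertex 15.0 0.0 21.0
      vertex 15.0 13.0 0.0
    endloop
  endfacet
  facet normal 0.0000 0.8503 0.5264
    outer loop
      vertex 0.0 0.0 21.0
      vertex 15.0 13.0 0.0
      vertex 0.0 13.0 0.0
    endloop
  endfacet
  facet normal -1.0000 0.0000 0.0000
    outer loop
      vertex 0.0 0.0 21.0
      vertex 0.0 13.0 0.0
      vertex 0.0 0.0 0.0
    endloop
  endfacet
  facet normal 1.0000 0.0000 0.0000
    outer loop
      vertex 15.0 0.0 0.0
      vertex 15.0 13.0 0.0
      vertex 15.0 0.0 21.0
    endloop
  endfacet
endsolid part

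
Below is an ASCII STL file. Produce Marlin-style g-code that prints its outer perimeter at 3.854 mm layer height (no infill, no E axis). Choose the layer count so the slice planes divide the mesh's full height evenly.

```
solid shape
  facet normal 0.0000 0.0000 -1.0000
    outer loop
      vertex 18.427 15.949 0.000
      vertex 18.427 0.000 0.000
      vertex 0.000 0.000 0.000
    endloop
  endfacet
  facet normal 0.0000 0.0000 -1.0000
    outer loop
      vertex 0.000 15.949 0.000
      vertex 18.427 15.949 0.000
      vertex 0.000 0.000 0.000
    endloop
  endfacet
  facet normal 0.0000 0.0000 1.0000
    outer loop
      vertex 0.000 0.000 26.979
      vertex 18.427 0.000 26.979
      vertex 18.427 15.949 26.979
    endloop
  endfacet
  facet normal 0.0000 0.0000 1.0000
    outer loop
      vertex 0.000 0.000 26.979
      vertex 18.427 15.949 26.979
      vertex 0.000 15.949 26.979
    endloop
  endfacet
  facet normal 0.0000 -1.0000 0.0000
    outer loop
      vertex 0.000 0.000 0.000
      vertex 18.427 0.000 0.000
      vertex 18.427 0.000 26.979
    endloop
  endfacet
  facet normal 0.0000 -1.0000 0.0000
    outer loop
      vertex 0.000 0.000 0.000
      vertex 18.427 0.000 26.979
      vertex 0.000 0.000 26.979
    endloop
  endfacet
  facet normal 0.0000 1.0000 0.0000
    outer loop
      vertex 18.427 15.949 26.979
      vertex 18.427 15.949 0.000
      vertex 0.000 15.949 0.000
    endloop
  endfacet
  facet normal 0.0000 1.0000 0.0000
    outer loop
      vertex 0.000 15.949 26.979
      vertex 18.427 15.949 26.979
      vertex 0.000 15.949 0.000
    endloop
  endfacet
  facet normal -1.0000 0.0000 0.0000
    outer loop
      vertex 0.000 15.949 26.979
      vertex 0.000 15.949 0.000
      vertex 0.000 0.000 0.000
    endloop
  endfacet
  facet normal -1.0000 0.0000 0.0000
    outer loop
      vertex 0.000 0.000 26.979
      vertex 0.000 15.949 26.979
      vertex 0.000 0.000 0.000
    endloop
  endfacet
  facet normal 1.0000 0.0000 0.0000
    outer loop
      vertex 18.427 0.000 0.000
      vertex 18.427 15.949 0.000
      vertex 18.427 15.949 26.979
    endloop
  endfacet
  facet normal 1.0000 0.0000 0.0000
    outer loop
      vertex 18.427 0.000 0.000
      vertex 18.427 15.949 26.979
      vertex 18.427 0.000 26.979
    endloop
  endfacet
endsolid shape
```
; perimeter-only toolpath
G21 ; units = mm
G90 ; absolute positioning
G28 ; home
; layer 1
G0 Z3.854
G0 X0.000 Y0.000
G1 X18.427 Y0.000
G1 X18.427 Y15.949
G1 X0.000 Y15.949
G1 X0.000 Y0.000
; layer 2
G0 Z7.708
G0 X0.000 Y0.000
G1 X18.427 Y0.000
G1 X18.427 Y15.949
G1 X0.000 Y15.949
G1 X0.000 Y0.000
; layer 3
G0 Z11.562
G0 X0.000 Y0.000
G1 X18.427 Y0.000
G1 X18.427 Y15.949
G1 X0.000 Y15.949
G1 X0.000 Y0.000
; layer 4
G0 Z15.417
G0 X0.000 Y0.000
G1 X18.427 Y0.000
G1 X18.427 Y15.949
G1 X0.000 Y15.949
G1 X0.000 Y0.000
; layer 5
G0 Z19.271
G0 X0.000 Y0.000
G1 X18.427 Y0.000
G1 X18.427 Y15.949
G1 X0.000 Y15.949
G1 X0.000 Y0.000
; layer 6
G0 Z23.125
G0 X0.000 Y0.000
G1 X18.427 Y0.000
G1 X18.427 Y15.949
G1 X0.000 Y15.949
G1 X0.000 Y0.000
; layer 7
G0 Z26.979
G0 X0.000 Y0.000
G1 X18.427 Y0.000
G1 X18.427 Y15.949
G1 X0.000 Y15.949
G1 X0.000 Y0.000
M2 ; end

The solid is a rectangular box, roughly 18.4 × 15.9 mm footprint and 27 mm tall. Slicing at Δz = 3.854 mm — 7 equal slices spanning the solid's height, so layer i sits at z = i·h/7 — gives 7 non-empty perimeters. Each is a 4-segment closed polygon; G0 lifts to the layer z and rapids to the start vertex, then G1 traces the edges.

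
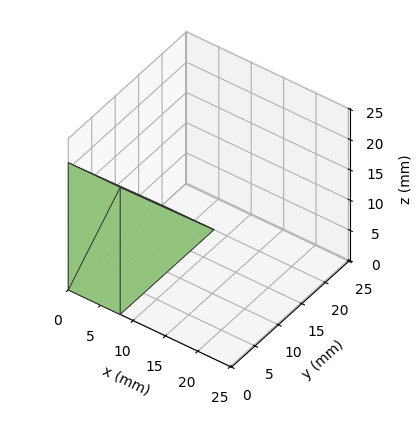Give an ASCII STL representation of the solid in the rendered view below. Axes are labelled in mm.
Reading the render: the shape is a wedge (ramp): 8 × 20 mm base, rising to 21 mm along the y=0 edge and sloping linearly to z=0 at y=20 (dimensions read to the nearest mm from the axis ticks). For the STL, each face is triangulated and given an outward normal.

solid part
  facet normal 0.0000 0.0000 -1.0000
    outer loop
      vertex 8.00 20.00 0.00
      vertex 8.00 0.00 0.00
      vertex 0.00 0.00 0.00
    endloop
  endfacet
  facet normal 0.0000 0.0000 -1.0000
    outer loop
      vertex 0.00 20.00 0.00
      vertex 8.00 20.00 0.00
      vertex 0.00 0.00 0.00
    endloop
  endfacet
  facet normal 0.0000 -1.0000 0.0000
    outer loop
      vertex 0.00 0.00 0.00
      vertex 8.00 0.00 0.00
      vertex 8.00 0.00 21.00
    endloop
  endfacet
  facet normal 0.0000 -1.0000 0.0000
    outer loop
      vertex 0.00 0.00 0.00
      vertex 8.00 0.00 21.00
      vertex 0.00 0.00 21.00
    endloop
  endfacet
  facet normal 0.0000 0.7241 0.6897
    outer loop
      vertex 0.00 0.00 21.00
      vertex 8.00 0.00 21.00
      vertex 8.00 20.00 0.00
    endloop
  endfacet
  facet normal 0.0000 0.7241 0.6897
    outer loop
      vertex 0.00 0.00 21.00
      vertex 8.00 20.00 0.00
      vertex 0.00 20.00 0.00
    endloop
  endfacet
  facet normal -1.0000 0.0000 0.0000
    outer loop
      vertex 0.00 0.00 21.00
      vertex 0.00 20.00 0.00
      vertex 0.00 0.00 0.00
    endloop
  endfacet
  facet normal 1.0000 0.0000 0.0000
    outer loop
      vertex 8.00 0.00 0.00
      vertex 8.00 20.00 0.00
      vertex 8.00 0.00 21.00
    endloop
  endfacet
endsolid part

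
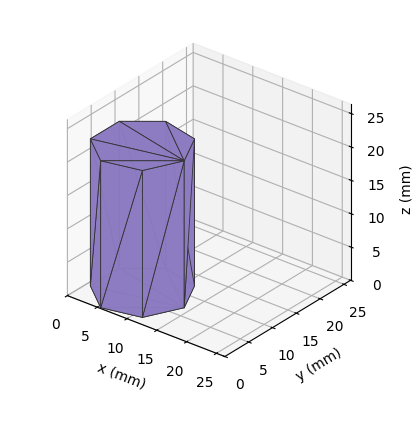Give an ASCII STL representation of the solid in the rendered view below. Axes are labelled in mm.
Reading the render: the shape is a regular 7-sided prism (a cylinder approximated with 7 flat sides), circumscribed radius ≈ 7 mm, height ≈ 22 mm (dimensions read to the nearest mm from the axis ticks). For the STL, each face is triangulated and given an outward normal.

solid part
  facet normal 0.0000 0.0000 -1.0000
    outer loop
      vertex 5.44 13.82 0.00
      vertex 11.36 12.47 0.00
      vertex 14.00 7.00 0.00
    endloop
  endfacet
  facet normal 0.0000 0.0000 -1.0000
    outer loop
      vertex 0.69 10.04 0.00
      vertex 5.44 13.82 0.00
      vertex 14.00 7.00 0.00
    endloop
  endfacet
  facet normal 0.0000 0.0000 -1.0000
    outer loop
      vertex 0.69 3.96 0.00
      vertex 0.69 10.04 0.00
      vertex 14.00 7.00 0.00
    endloop
  endfacet
  facet normal 0.0000 0.0000 -1.0000
    outer loop
      vertex 5.44 0.18 0.00
      vertex 0.69 3.96 0.00
      vertex 14.00 7.00 0.00
    endloop
  endfacet
  facet normal 0.0000 0.0000 -1.0000
    outer loop
      vertex 11.36 1.53 0.00
      vertex 5.44 0.18 0.00
      vertex 14.00 7.00 0.00
    endloop
  endfacet
  facet normal 0.0000 0.0000 1.0000
    outer loop
      vertex 14.00 7.00 22.00
      vertex 11.36 12.47 22.00
      vertex 5.44 13.82 22.00
    endloop
  endfacet
  facet normal 0.0000 0.0000 1.0000
    outer loop
      vertex 14.00 7.00 22.00
      vertex 5.44 13.82 22.00
      vertex 0.69 10.04 22.00
    endloop
  endfacet
  facet normal 0.0000 0.0000 1.0000
    outer loop
      vertex 14.00 7.00 22.00
      vertex 0.69 10.04 22.00
      vertex 0.69 3.96 22.00
    endloop
  endfacet
  facet normal 0.0000 0.0000 1.0000
    outer loop
      vertex 14.00 7.00 22.00
      vertex 0.69 3.96 22.00
      vertex 5.44 0.18 22.00
    endloop
  endfacet
  facet normal 0.0000 0.0000 1.0000
    outer loop
      vertex 14.00 7.00 22.00
      vertex 5.44 0.18 22.00
      vertex 11.36 1.53 22.00
    endloop
  endfacet
  facet normal 0.9006 0.4347 0.0000
    outer loop
      vertex 14.00 7.00 0.00
      vertex 11.36 12.47 0.00
      vertex 11.36 12.47 22.00
    endloop
  endfacet
  facet normal 0.9006 0.4347 0.0000
    outer loop
      vertex 14.00 7.00 0.00
      vertex 11.36 12.47 22.00
      vertex 14.00 7.00 22.00
    endloop
  endfacet
  facet normal 0.2223 0.9750 0.0000
    outer loop
      vertex 11.36 12.47 0.00
      vertex 5.44 13.82 0.00
      vertex 5.44 13.82 22.00
    endloop
  endfacet
  facet normal 0.2223 0.9750 0.0000
    outer loop
      vertex 11.36 12.47 0.00
      vertex 5.44 13.82 22.00
      vertex 11.36 12.47 22.00
    endloop
  endfacet
  facet normal -0.6227 0.7825 0.0000
    outer loop
      vertex 5.44 13.82 0.00
      vertex 0.69 10.04 0.00
      vertex 0.69 10.04 22.00
    endloop
  endfacet
  facet normal -0.6227 0.7825 0.0000
    outer loop
      vertex 5.44 13.82 0.00
      vertex 0.69 10.04 22.00
      vertex 5.44 13.82 22.00
    endloop
  endfacet
  facet normal -1.0000 0.0000 0.0000
    outer loop
      vertex 0.69 10.04 0.00
      vertex 0.69 3.96 0.00
      vertex 0.69 3.96 22.00
    endloop
  endfacet
  facet normal -1.0000 0.0000 0.0000
    outer loop
      vertex 0.69 10.04 0.00
      vertex 0.69 3.96 22.00
      vertex 0.69 10.04 22.00
    endloop
  endfacet
  facet normal -0.6227 -0.7825 0.0000
    outer loop
      vertex 0.69 3.96 0.00
      vertex 5.44 0.18 0.00
      vertex 5.44 0.18 22.00
    endloop
  endfacet
  facet normal -0.6227 -0.7825 0.0000
    outer loop
      vertex 0.69 3.96 0.00
      vertex 5.44 0.18 22.00
      vertex 0.69 3.96 22.00
    endloop
  endfacet
  facet normal 0.2223 -0.9750 0.0000
    outer loop
      vertex 5.44 0.18 0.00
      vertex 11.36 1.53 0.00
      vertex 11.36 1.53 22.00
    endloop
  endfacet
  facet normal 0.2223 -0.9750 0.0000
    outer loop
      vertex 5.44 0.18 0.00
      vertex 11.36 1.53 22.00
      vertex 5.44 0.18 22.00
    endloop
  endfacet
  facet normal 0.9006 -0.4347 0.0000
    outer loop
      vertex 11.36 1.53 0.00
      vertex 14.00 7.00 0.00
      vertex 14.00 7.00 22.00
    endloop
  endfacet
  facet normal 0.9006 -0.4347 0.0000
    outer loop
      vertex 11.36 1.53 0.00
      vertex 14.00 7.00 22.00
      vertex 11.36 1.53 22.00
    endloop
  endfacet
endsolid part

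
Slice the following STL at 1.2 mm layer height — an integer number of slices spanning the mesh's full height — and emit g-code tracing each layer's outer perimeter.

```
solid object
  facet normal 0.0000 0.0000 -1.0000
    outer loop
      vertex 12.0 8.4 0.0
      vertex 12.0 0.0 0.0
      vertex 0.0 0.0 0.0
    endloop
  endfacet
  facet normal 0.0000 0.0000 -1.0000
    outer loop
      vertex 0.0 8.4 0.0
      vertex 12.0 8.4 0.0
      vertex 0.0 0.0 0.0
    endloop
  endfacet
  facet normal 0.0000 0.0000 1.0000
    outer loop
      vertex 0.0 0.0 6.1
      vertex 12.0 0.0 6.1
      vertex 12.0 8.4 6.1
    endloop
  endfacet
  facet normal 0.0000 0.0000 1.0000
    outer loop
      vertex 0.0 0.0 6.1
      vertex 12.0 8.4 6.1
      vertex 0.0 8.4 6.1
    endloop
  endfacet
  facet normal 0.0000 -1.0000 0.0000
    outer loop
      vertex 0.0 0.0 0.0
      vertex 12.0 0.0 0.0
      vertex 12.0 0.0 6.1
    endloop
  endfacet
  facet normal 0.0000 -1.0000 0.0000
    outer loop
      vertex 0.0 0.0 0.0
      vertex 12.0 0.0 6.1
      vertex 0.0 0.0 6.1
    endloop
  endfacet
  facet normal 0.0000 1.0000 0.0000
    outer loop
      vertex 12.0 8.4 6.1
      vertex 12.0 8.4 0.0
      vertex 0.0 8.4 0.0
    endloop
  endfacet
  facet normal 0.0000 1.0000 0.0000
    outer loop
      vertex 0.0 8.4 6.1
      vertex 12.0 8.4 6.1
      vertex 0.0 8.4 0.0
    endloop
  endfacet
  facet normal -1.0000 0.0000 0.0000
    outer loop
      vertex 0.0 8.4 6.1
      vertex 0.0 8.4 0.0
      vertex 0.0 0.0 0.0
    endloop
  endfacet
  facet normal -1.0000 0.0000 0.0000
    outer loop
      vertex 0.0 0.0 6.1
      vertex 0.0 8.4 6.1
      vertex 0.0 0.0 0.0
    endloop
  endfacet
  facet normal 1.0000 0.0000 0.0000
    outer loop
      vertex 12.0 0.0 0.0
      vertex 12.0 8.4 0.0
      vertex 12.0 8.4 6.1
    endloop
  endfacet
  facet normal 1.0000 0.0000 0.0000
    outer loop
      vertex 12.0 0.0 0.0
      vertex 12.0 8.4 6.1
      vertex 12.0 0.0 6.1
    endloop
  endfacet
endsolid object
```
; perimeter-only toolpath
G21 ; units = mm
G90 ; absolute positioning
G28 ; home
; layer 1
G0 Z1.2
G0 X0.0 Y0.0
G1 X12.0 Y0.0
G1 X12.0 Y8.4
G1 X0.0 Y8.4
G1 X0.0 Y0.0
; layer 2
G0 Z2.4
G0 X0.0 Y0.0
G1 X12.0 Y0.0
G1 X12.0 Y8.4
G1 X0.0 Y8.4
G1 X0.0 Y0.0
; layer 3
G0 Z3.7
G0 X0.0 Y0.0
G1 X12.0 Y0.0
G1 X12.0 Y8.4
G1 X0.0 Y8.4
G1 X0.0 Y0.0
; layer 4
G0 Z4.9
G0 X0.0 Y0.0
G1 X12.0 Y0.0
G1 X12.0 Y8.4
G1 X0.0 Y8.4
G1 X0.0 Y0.0
; layer 5
G0 Z6.1
G0 X0.0 Y0.0
G1 X12.0 Y0.0
G1 X12.0 Y8.4
G1 X0.0 Y8.4
G1 X0.0 Y0.0
M2 ; end

The solid is a rectangular box, roughly 12 × 8.4 mm footprint and 6.1 mm tall. Slicing at Δz = 1.2 mm — 5 equal slices spanning the solid's height, so layer i sits at z = i·h/5 — gives 5 non-empty perimeters. Each is a 4-segment closed polygon; G0 lifts to the layer z and rapids to the start vertex, then G1 traces the edges.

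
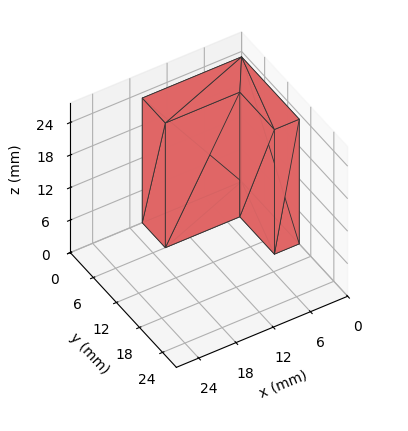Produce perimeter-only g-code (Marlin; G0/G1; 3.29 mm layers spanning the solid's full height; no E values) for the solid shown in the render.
Reading the render: the shape is an L-shaped prism: outer 16 × 15 mm, arm thicknesses ≈ 6 mm (horizontal) and 4 mm (vertical), extruded 23 mm in z (dimensions read to the nearest mm from the axis ticks). For the g-code, the solid's height is divided into equal slices at the stated Δz and each level perimeter traced with G1 moves after a G0 lift.

; perimeter-only toolpath
G21 ; units = mm
G90 ; absolute positioning
G28 ; home
; layer 1
G0 Z3.29
G0 X0.00 Y0.00
G1 X16.00 Y0.00
G1 X16.00 Y6.00
G1 X4.00 Y6.00
G1 X4.00 Y15.00
G1 X0.00 Y15.00
G1 X0.00 Y0.00
; layer 2
G0 Z6.57
G0 X0.00 Y0.00
G1 X16.00 Y0.00
G1 X16.00 Y6.00
G1 X4.00 Y6.00
G1 X4.00 Y15.00
G1 X0.00 Y15.00
G1 X0.00 Y0.00
; layer 3
G0 Z9.86
G0 X0.00 Y0.00
G1 X16.00 Y0.00
G1 X16.00 Y6.00
G1 X4.00 Y6.00
G1 X4.00 Y15.00
G1 X0.00 Y15.00
G1 X0.00 Y0.00
; layer 4
G0 Z13.14
G0 X0.00 Y0.00
G1 X16.00 Y0.00
G1 X16.00 Y6.00
G1 X4.00 Y6.00
G1 X4.00 Y15.00
G1 X0.00 Y15.00
G1 X0.00 Y0.00
; layer 5
G0 Z16.43
G0 X0.00 Y0.00
G1 X16.00 Y0.00
G1 X16.00 Y6.00
G1 X4.00 Y6.00
G1 X4.00 Y15.00
G1 X0.00 Y15.00
G1 X0.00 Y0.00
; layer 6
G0 Z19.71
G0 X0.00 Y0.00
G1 X16.00 Y0.00
G1 X16.00 Y6.00
G1 X4.00 Y6.00
G1 X4.00 Y15.00
G1 X0.00 Y15.00
G1 X0.00 Y0.00
; layer 7
G0 Z23.00
G0 X0.00 Y0.00
G1 X16.00 Y0.00
G1 X16.00 Y6.00
G1 X4.00 Y6.00
G1 X4.00 Y15.00
G1 X0.00 Y15.00
G1 X0.00 Y0.00
M2 ; end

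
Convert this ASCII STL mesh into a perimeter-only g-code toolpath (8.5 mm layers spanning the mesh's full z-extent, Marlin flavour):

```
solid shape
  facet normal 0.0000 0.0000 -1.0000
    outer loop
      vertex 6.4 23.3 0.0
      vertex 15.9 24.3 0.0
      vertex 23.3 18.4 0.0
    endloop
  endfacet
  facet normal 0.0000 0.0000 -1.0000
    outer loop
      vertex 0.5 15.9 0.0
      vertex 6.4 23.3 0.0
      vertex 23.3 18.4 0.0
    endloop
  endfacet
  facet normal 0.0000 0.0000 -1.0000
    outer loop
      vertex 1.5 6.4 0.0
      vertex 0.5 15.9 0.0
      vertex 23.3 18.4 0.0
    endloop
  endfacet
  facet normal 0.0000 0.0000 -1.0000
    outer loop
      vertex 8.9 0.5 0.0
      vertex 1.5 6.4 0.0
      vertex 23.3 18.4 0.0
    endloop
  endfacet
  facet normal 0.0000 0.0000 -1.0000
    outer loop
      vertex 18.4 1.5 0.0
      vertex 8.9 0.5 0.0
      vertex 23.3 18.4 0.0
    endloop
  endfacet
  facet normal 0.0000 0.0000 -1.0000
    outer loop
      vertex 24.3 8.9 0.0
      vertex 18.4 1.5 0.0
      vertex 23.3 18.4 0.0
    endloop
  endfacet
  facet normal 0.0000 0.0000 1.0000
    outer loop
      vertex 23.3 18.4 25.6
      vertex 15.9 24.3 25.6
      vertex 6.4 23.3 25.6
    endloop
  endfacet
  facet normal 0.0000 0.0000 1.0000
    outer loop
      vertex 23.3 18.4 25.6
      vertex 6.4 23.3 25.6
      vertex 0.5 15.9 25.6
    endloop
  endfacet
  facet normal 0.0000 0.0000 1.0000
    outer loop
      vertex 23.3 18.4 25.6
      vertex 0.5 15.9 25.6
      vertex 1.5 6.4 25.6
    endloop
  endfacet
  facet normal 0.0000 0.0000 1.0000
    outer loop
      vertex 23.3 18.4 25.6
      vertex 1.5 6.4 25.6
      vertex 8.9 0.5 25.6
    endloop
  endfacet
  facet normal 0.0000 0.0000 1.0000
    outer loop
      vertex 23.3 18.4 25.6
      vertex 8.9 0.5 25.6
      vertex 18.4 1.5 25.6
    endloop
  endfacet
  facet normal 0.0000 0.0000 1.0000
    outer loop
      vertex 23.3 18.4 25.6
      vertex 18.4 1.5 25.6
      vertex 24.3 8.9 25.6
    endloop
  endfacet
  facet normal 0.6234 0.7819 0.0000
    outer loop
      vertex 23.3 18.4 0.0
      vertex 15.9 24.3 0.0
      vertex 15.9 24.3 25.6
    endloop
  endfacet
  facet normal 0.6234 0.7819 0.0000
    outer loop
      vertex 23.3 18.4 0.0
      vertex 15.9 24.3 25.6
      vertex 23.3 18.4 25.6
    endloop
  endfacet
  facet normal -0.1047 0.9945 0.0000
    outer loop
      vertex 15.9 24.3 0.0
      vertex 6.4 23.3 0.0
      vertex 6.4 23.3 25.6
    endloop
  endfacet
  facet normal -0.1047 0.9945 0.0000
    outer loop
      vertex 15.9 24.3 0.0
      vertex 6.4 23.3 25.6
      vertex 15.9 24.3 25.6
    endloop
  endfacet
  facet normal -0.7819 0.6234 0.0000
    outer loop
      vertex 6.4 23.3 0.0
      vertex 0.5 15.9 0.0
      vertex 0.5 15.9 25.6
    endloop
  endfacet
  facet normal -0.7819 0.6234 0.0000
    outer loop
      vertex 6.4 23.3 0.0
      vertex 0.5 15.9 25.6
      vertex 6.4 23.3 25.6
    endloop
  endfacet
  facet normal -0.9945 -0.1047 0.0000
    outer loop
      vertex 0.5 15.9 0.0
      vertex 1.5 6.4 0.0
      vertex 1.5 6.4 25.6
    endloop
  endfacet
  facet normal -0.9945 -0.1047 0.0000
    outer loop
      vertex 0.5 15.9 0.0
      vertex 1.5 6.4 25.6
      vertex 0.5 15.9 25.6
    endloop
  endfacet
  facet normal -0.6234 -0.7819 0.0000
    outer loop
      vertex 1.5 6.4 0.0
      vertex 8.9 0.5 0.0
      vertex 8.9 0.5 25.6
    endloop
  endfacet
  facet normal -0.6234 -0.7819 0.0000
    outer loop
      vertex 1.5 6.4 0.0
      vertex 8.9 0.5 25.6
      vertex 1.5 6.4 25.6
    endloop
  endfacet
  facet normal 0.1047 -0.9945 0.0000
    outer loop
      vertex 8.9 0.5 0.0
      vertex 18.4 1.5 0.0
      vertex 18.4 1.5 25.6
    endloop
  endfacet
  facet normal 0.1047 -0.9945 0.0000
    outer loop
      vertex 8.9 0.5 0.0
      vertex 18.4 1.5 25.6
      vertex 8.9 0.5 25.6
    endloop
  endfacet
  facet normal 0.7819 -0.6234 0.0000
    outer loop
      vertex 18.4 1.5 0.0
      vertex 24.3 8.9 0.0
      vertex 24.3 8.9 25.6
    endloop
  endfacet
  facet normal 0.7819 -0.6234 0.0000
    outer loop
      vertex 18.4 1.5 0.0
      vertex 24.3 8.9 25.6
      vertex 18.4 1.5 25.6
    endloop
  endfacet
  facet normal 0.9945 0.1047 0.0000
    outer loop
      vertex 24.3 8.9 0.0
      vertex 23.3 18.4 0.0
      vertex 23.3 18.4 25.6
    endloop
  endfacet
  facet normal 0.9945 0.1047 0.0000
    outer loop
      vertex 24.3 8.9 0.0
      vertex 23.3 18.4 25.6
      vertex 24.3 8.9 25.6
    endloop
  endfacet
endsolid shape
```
; perimeter-only toolpath
G21 ; units = mm
G90 ; absolute positioning
G28 ; home
; layer 1
G0 Z8.5
G0 X23.3 Y18.4
G1 X15.9 Y24.3
G1 X6.4 Y23.3
G1 X0.5 Y15.9
G1 X1.5 Y6.4
G1 X8.9 Y0.5
G1 X18.4 Y1.5
G1 X24.3 Y8.9
G1 X23.3 Y18.4
; layer 2
G0 Z17.1
G0 X23.3 Y18.4
G1 X15.9 Y24.3
G1 X6.4 Y23.3
G1 X0.5 Y15.9
G1 X1.5 Y6.4
G1 X8.9 Y0.5
G1 X18.4 Y1.5
G1 X24.3 Y8.9
G1 X23.3 Y18.4
; layer 3
G0 Z25.6
G0 X23.3 Y18.4
G1 X15.9 Y24.3
G1 X6.4 Y23.3
G1 X0.5 Y15.9
G1 X1.5 Y6.4
G1 X8.9 Y0.5
G1 X18.4 Y1.5
G1 X24.3 Y8.9
G1 X23.3 Y18.4
M2 ; end

The solid is a regular 8-sided prism (a cylinder approximated with 8 flat sides), circumscribed radius ≈ 12.4 mm, height ≈ 25.6 mm. Slicing at Δz = 8.5 mm — 3 equal slices spanning the solid's height, so layer i sits at z = i·h/3 — gives 3 non-empty perimeters. Each is a 8-segment closed polygon; G0 lifts to the layer z and rapids to the start vertex, then G1 traces the edges.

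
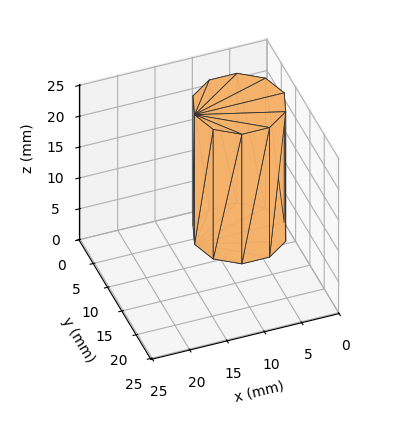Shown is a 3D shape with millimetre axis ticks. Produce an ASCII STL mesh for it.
Reading the render: the shape is a regular 10-sided prism (a cylinder approximated with 10 flat sides), circumscribed radius ≈ 6 mm, height ≈ 21 mm (dimensions read to the nearest mm from the axis ticks). For the STL, each face is triangulated and given an outward normal.

solid part
  facet normal 0.0000 0.0000 -1.0000
    outer loop
      vertex 7.854 11.706 0.000
      vertex 10.854 9.527 0.000
      vertex 12.000 6.000 0.000
    endloop
  endfacet
  facet normal 0.0000 0.0000 -1.0000
    outer loop
      vertex 4.146 11.706 0.000
      vertex 7.854 11.706 0.000
      vertex 12.000 6.000 0.000
    endloop
  endfacet
  facet normal 0.0000 0.0000 -1.0000
    outer loop
      vertex 1.146 9.527 0.000
      vertex 4.146 11.706 0.000
      vertex 12.000 6.000 0.000
    endloop
  endfacet
  facet normal 0.0000 0.0000 -1.0000
    outer loop
      vertex 0.000 6.000 0.000
      vertex 1.146 9.527 0.000
      vertex 12.000 6.000 0.000
    endloop
  endfacet
  facet normal 0.0000 0.0000 -1.0000
    outer loop
      vertex 1.146 2.473 0.000
      vertex 0.000 6.000 0.000
      vertex 12.000 6.000 0.000
    endloop
  endfacet
  facet normal 0.0000 0.0000 -1.0000
    outer loop
      vertex 4.146 0.294 0.000
      vertex 1.146 2.473 0.000
      vertex 12.000 6.000 0.000
    endloop
  endfacet
  facet normal 0.0000 0.0000 -1.0000
    outer loop
      vertex 7.854 0.294 0.000
      vertex 4.146 0.294 0.000
      vertex 12.000 6.000 0.000
    endloop
  endfacet
  facet normal 0.0000 0.0000 -1.0000
    outer loop
      vertex 10.854 2.473 0.000
      vertex 7.854 0.294 0.000
      vertex 12.000 6.000 0.000
    endloop
  endfacet
  facet normal 0.0000 0.0000 1.0000
    outer loop
      vertex 12.000 6.000 21.000
      vertex 10.854 9.527 21.000
      vertex 7.854 11.706 21.000
    endloop
  endfacet
  facet normal 0.0000 0.0000 1.0000
    outer loop
      vertex 12.000 6.000 21.000
      vertex 7.854 11.706 21.000
      vertex 4.146 11.706 21.000
    endloop
  endfacet
  facet normal 0.0000 0.0000 1.0000
    outer loop
      vertex 12.000 6.000 21.000
      vertex 4.146 11.706 21.000
      vertex 1.146 9.527 21.000
    endloop
  endfacet
  facet normal 0.0000 0.0000 1.0000
    outer loop
      vertex 12.000 6.000 21.000
      vertex 1.146 9.527 21.000
      vertex 0.000 6.000 21.000
    endloop
  endfacet
  facet normal 0.0000 0.0000 1.0000
    outer loop
      vertex 12.000 6.000 21.000
      vertex 0.000 6.000 21.000
      vertex 1.146 2.473 21.000
    endloop
  endfacet
  facet normal 0.0000 0.0000 1.0000
    outer loop
      vertex 12.000 6.000 21.000
      vertex 1.146 2.473 21.000
      vertex 4.146 0.294 21.000
    endloop
  endfacet
  facet normal 0.0000 0.0000 1.0000
    outer loop
      vertex 12.000 6.000 21.000
      vertex 4.146 0.294 21.000
      vertex 7.854 0.294 21.000
    endloop
  endfacet
  facet normal 0.0000 0.0000 1.0000
    outer loop
      vertex 12.000 6.000 21.000
      vertex 7.854 0.294 21.000
      vertex 10.854 2.473 21.000
    endloop
  endfacet
  facet normal 0.9511 0.3090 0.0000
    outer loop
      vertex 12.000 6.000 0.000
      vertex 10.854 9.527 0.000
      vertex 10.854 9.527 21.000
    endloop
  endfacet
  facet normal 0.9511 0.3090 0.0000
    outer loop
      vertex 12.000 6.000 0.000
      vertex 10.854 9.527 21.000
      vertex 12.000 6.000 21.000
    endloop
  endfacet
  facet normal 0.5877 0.8091 0.0000
    outer loop
      vertex 10.854 9.527 0.000
      vertex 7.854 11.706 0.000
      vertex 7.854 11.706 21.000
    endloop
  endfacet
  facet normal 0.5877 0.8091 0.0000
    outer loop
      vertex 10.854 9.527 0.000
      vertex 7.854 11.706 21.000
      vertex 10.854 9.527 21.000
    endloop
  endfacet
  facet normal 0.0000 1.0000 0.0000
    outer loop
      vertex 7.854 11.706 0.000
      vertex 4.146 11.706 0.000
      vertex 4.146 11.706 21.000
    endloop
  endfacet
  facet normal 0.0000 1.0000 0.0000
    outer loop
      vertex 7.854 11.706 0.000
      vertex 4.146 11.706 21.000
      vertex 7.854 11.706 21.000
    endloop
  endfacet
  facet normal -0.5877 0.8091 0.0000
    outer loop
      vertex 4.146 11.706 0.000
      vertex 1.146 9.527 0.000
      vertex 1.146 9.527 21.000
    endloop
  endfacet
  facet normal -0.5877 0.8091 0.0000
    outer loop
      vertex 4.146 11.706 0.000
      vertex 1.146 9.527 21.000
      vertex 4.146 11.706 21.000
    endloop
  endfacet
  facet normal -0.9511 0.3090 0.0000
    outer loop
      vertex 1.146 9.527 0.000
      vertex 0.000 6.000 0.000
      vertex 0.000 6.000 21.000
    endloop
  endfacet
  facet normal -0.9511 0.3090 0.0000
    outer loop
      vertex 1.146 9.527 0.000
      vertex 0.000 6.000 21.000
      vertex 1.146 9.527 21.000
    endloop
  endfacet
  facet normal -0.9511 -0.3090 0.0000
    outer loop
      vertex 0.000 6.000 0.000
      vertex 1.146 2.473 0.000
      vertex 1.146 2.473 21.000
    endloop
  endfacet
  facet normal -0.9511 -0.3090 0.0000
    outer loop
      vertex 0.000 6.000 0.000
      vertex 1.146 2.473 21.000
      vertex 0.000 6.000 21.000
    endloop
  endfacet
  facet normal -0.5877 -0.8091 0.0000
    outer loop
      vertex 1.146 2.473 0.000
      vertex 4.146 0.294 0.000
      vertex 4.146 0.294 21.000
    endloop
  endfacet
  facet normal -0.5877 -0.8091 0.0000
    outer loop
      vertex 1.146 2.473 0.000
      vertex 4.146 0.294 21.000
      vertex 1.146 2.473 21.000
    endloop
  endfacet
  facet normal 0.0000 -1.0000 0.0000
    outer loop
      vertex 4.146 0.294 0.000
      vertex 7.854 0.294 0.000
      vertex 7.854 0.294 21.000
    endloop
  endfacet
  facet normal 0.0000 -1.0000 0.0000
    outer loop
      vertex 4.146 0.294 0.000
      vertex 7.854 0.294 21.000
      vertex 4.146 0.294 21.000
    endloop
  endfacet
  facet normal 0.5877 -0.8091 0.0000
    outer loop
      vertex 7.854 0.294 0.000
      vertex 10.854 2.473 0.000
      vertex 10.854 2.473 21.000
    endloop
  endfacet
  facet normal 0.5877 -0.8091 0.0000
    outer loop
      vertex 7.854 0.294 0.000
      vertex 10.854 2.473 21.000
      vertex 7.854 0.294 21.000
    endloop
  endfacet
  facet normal 0.9511 -0.3090 0.0000
    outer loop
      vertex 10.854 2.473 0.000
      vertex 12.000 6.000 0.000
      vertex 12.000 6.000 21.000
    endloop
  endfacet
  facet normal 0.9511 -0.3090 0.0000
    outer loop
      vertex 10.854 2.473 0.000
      vertex 12.000 6.000 21.000
      vertex 10.854 2.473 21.000
    endloop
  endfacet
endsolid part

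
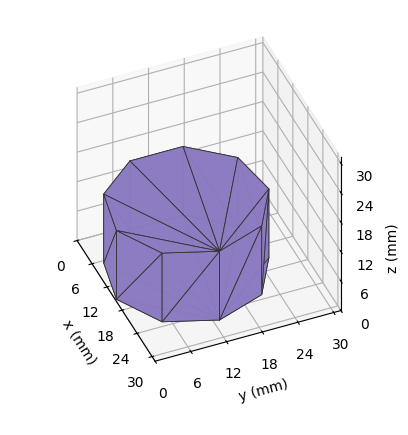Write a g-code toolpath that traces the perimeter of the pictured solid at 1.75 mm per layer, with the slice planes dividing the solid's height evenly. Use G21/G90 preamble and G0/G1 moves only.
Reading the render: the shape is a regular 9-sided prism (a cylinder approximated with 9 flat sides), circumscribed radius ≈ 13 mm, height ≈ 14 mm (dimensions read to the nearest mm from the axis ticks). For the g-code, the solid's height is divided into equal slices at the stated Δz and each level perimeter traced with G1 moves after a G0 lift.

; perimeter-only toolpath
G21 ; units = mm
G90 ; absolute positioning
G28 ; home
; layer 1
G0 Z1.75
G0 X26.00 Y13.00
G1 X22.96 Y21.36
G1 X15.26 Y25.80
G1 X6.50 Y24.26
G1 X0.78 Y17.45
G1 X0.78 Y8.55
G1 X6.50 Y1.74
G1 X15.26 Y0.20
G1 X22.96 Y4.64
G1 X26.00 Y13.00
; layer 2
G0 Z3.50
G0 X26.00 Y13.00
G1 X22.96 Y21.36
G1 X15.26 Y25.80
G1 X6.50 Y24.26
G1 X0.78 Y17.45
G1 X0.78 Y8.55
G1 X6.50 Y1.74
G1 X15.26 Y0.20
G1 X22.96 Y4.64
G1 X26.00 Y13.00
; layer 3
G0 Z5.25
G0 X26.00 Y13.00
G1 X22.96 Y21.36
G1 X15.26 Y25.80
G1 X6.50 Y24.26
G1 X0.78 Y17.45
G1 X0.78 Y8.55
G1 X6.50 Y1.74
G1 X15.26 Y0.20
G1 X22.96 Y4.64
G1 X26.00 Y13.00
; layer 4
G0 Z7.00
G0 X26.00 Y13.00
G1 X22.96 Y21.36
G1 X15.26 Y25.80
G1 X6.50 Y24.26
G1 X0.78 Y17.45
G1 X0.78 Y8.55
G1 X6.50 Y1.74
G1 X15.26 Y0.20
G1 X22.96 Y4.64
G1 X26.00 Y13.00
; layer 5
G0 Z8.75
G0 X26.00 Y13.00
G1 X22.96 Y21.36
G1 X15.26 Y25.80
G1 X6.50 Y24.26
G1 X0.78 Y17.45
G1 X0.78 Y8.55
G1 X6.50 Y1.74
G1 X15.26 Y0.20
G1 X22.96 Y4.64
G1 X26.00 Y13.00
; layer 6
G0 Z10.50
G0 X26.00 Y13.00
G1 X22.96 Y21.36
G1 X15.26 Y25.80
G1 X6.50 Y24.26
G1 X0.78 Y17.45
G1 X0.78 Y8.55
G1 X6.50 Y1.74
G1 X15.26 Y0.20
G1 X22.96 Y4.64
G1 X26.00 Y13.00
; layer 7
G0 Z12.25
G0 X26.00 Y13.00
G1 X22.96 Y21.36
G1 X15.26 Y25.80
G1 X6.50 Y24.26
G1 X0.78 Y17.45
G1 X0.78 Y8.55
G1 X6.50 Y1.74
G1 X15.26 Y0.20
G1 X22.96 Y4.64
G1 X26.00 Y13.00
; layer 8
G0 Z14.00
G0 X26.00 Y13.00
G1 X22.96 Y21.36
G1 X15.26 Y25.80
G1 X6.50 Y24.26
G1 X0.78 Y17.45
G1 X0.78 Y8.55
G1 X6.50 Y1.74
G1 X15.26 Y0.20
G1 X22.96 Y4.64
G1 X26.00 Y13.00
M2 ; end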